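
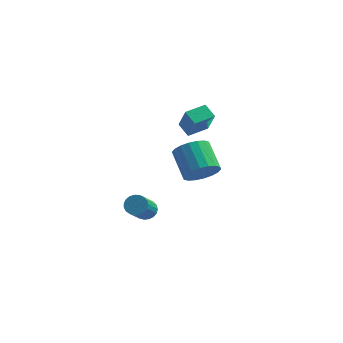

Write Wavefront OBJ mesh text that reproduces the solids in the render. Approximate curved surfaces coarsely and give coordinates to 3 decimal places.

v -0.621 0.414 0.554
v -0.216 0.06 1.325
v -1.054 1.133 2.257
v -1.459 1.486 1.486
v 0.048 0.365 1.212
v -0.79 1.437 2.144
v 0.18 0.678 0.969
v -0.658 1.751 1.901
v 0.153 0.94 0.644
v -0.686 2.013 1.576
v -0.028 1.097 0.3
v -0.866 2.17 1.232
v -0.325 1.119 0.008
v -1.164 2.192 0.94
v -0.682 1.001 -0.177
v -1.52 2.074 0.755
v -1.026 0.767 -0.217
v -1.864 1.84 0.715
v -1.29 0.463 -0.104
v -2.128 1.535 0.828
v -1.422 0.149 0.139
v -2.26 1.222 1.071
v -1.394 -0.113 0.464
v -2.233 0.96 1.396
v -1.214 -0.27 0.808
v -2.052 0.803 1.74
v -0.916 -0.292 1.1
v -1.755 0.781 2.032
v -0.56 -0.174 1.285
v -1.398 0.899 2.217
v -1.087 0.82 3.624
v -1.665 1.251 4.055
v -1.585 1.436 2.339
v -2.163 1.867 2.769
v -0.357 1.673 3.751
v -0.935 2.104 4.181
v -0.855 2.289 2.465
v -1.433 2.72 2.896
v -3.71 1.496 -3.29
v -3.415 1.134 -3.666
v -3.496 -0.179 -2.467
v -3.79 0.184 -2.09
v -3.228 1.239 -3.539
v -3.309 -0.074 -2.34
v -3.125 1.389 -3.368
v -3.205 0.076 -2.169
v -3.122 1.557 -3.184
v -3.203 0.244 -1.985
v -3.222 1.715 -3.018
v -3.302 0.402 -1.819
v -3.405 1.835 -2.899
v -3.485 0.522 -1.7
v -3.641 1.896 -2.848
v -3.722 0.583 -1.648
v -3.89 1.888 -2.873
v -3.97 0.576 -1.673
v -4.107 1.813 -2.97
v -4.187 0.5 -1.77
v -4.255 1.683 -3.122
v -4.335 0.37 -1.923
v -4.309 1.52 -3.304
v -4.389 0.208 -2.104
v -4.26 1.354 -3.483
v -4.34 0.041 -2.283
v -4.115 1.212 -3.628
v -4.196 -0.101 -2.429
v -3.901 1.119 -3.715
v -3.981 -0.194 -2.516
v -3.653 1.092 -3.729
v -3.733 -0.221 -2.53
f 2 1 5
f 2 5 3
f 3 5 6
f 3 6 4
f 5 1 7
f 5 7 6
f 6 7 8
f 6 8 4
f 7 1 9
f 7 9 8
f 8 9 10
f 8 10 4
f 9 1 11
f 9 11 10
f 10 11 12
f 10 12 4
f 11 1 13
f 11 13 12
f 12 13 14
f 12 14 4
f 13 1 15
f 13 15 14
f 14 15 16
f 14 16 4
f 15 1 17
f 15 17 16
f 16 17 18
f 16 18 4
f 17 1 19
f 17 19 18
f 18 19 20
f 18 20 4
f 19 1 21
f 19 21 20
f 20 21 22
f 20 22 4
f 21 1 23
f 21 23 22
f 22 23 24
f 22 24 4
f 23 1 25
f 23 25 24
f 24 25 26
f 24 26 4
f 25 1 27
f 25 27 26
f 26 27 28
f 26 28 4
f 27 1 29
f 27 29 28
f 28 29 30
f 28 30 4
f 29 1 2
f 29 2 30
f 30 2 3
f 30 3 4
f 32 34 31
f 35 32 31
f 31 34 33
f 33 35 31
f 32 38 34
f 36 32 35
f 36 38 32
f 34 38 33
f 37 35 33
f 33 38 37
f 37 36 35
f 38 36 37
f 40 39 43
f 40 43 41
f 41 43 44
f 41 44 42
f 43 39 45
f 43 45 44
f 44 45 46
f 44 46 42
f 45 39 47
f 45 47 46
f 46 47 48
f 46 48 42
f 47 39 49
f 47 49 48
f 48 49 50
f 48 50 42
f 49 39 51
f 49 51 50
f 50 51 52
f 50 52 42
f 51 39 53
f 51 53 52
f 52 53 54
f 52 54 42
f 53 39 55
f 53 55 54
f 54 55 56
f 54 56 42
f 55 39 57
f 55 57 56
f 56 57 58
f 56 58 42
f 57 39 59
f 57 59 58
f 58 59 60
f 58 60 42
f 59 39 61
f 59 61 60
f 60 61 62
f 60 62 42
f 61 39 63
f 61 63 62
f 62 63 64
f 62 64 42
f 63 39 65
f 63 65 64
f 64 65 66
f 64 66 42
f 65 39 67
f 65 67 66
f 66 67 68
f 66 68 42
f 67 39 69
f 67 69 68
f 68 69 70
f 68 70 42
f 69 39 40
f 69 40 70
f 70 40 41
f 70 41 42



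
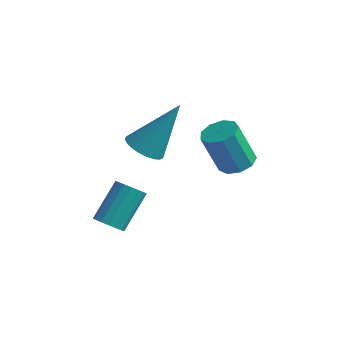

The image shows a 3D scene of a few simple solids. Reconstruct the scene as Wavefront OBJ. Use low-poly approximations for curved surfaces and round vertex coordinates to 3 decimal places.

v -2.868 -2.694 0.012
v -2.398 -2.312 -0.396
v -2.112 -1.726 1.788
v -2.641 -2.13 -0.392
v -2.923 -2.046 -0.318
v -3.196 -2.073 -0.187
v -3.412 -2.209 -0.022
v -3.533 -2.428 0.149
v -3.54 -2.693 0.297
v -3.43 -2.959 0.395
v -3.223 -3.178 0.427
v -2.955 -3.315 0.387
v -2.671 -3.343 0.282
v -2.422 -3.26 0.131
v -2.249 -3.079 -0.042
v -2.184 -2.831 -0.204
v -2.237 -2.56 -0.33
v -0.6 -0.615 -1.168
v -0.17 -1.14 -1.128
v -0.69 -1.45 0.407
v -1.12 -0.925 0.368
v 0.038 -0.752 -0.979
v -0.481 -1.062 0.556
v -0.052 -0.3 -0.918
v -0.571 -0.61 0.617
v -0.398 0.005 -0.974
v -0.918 -0.305 0.561
v -0.84 0.02 -1.12
v -1.359 -0.29 0.415
v -1.169 -0.262 -1.289
v -1.688 -0.572 0.246
v -1.232 -0.71 -1.4
v -1.752 -1.019 0.135
v -1 -1.112 -1.403
v -1.519 -1.422 0.132
v -0.58 -1.283 -1.296
v -1.1 -1.592 0.24
v -3.431 -3.997 -3.23
v -2.868 -4.078 -3.195
v -2.766 -2.885 -2.075
v -3.329 -2.803 -2.11
v -2.895 -3.891 -3.392
v -2.792 -2.698 -2.271
v -3.045 -3.728 -3.551
v -2.942 -2.535 -2.431
v -3.283 -3.627 -3.638
v -3.18 -2.434 -2.517
v -3.555 -3.61 -3.63
v -3.452 -2.417 -2.51
v -3.799 -3.682 -3.532
v -3.696 -2.489 -2.411
v -3.959 -3.826 -3.364
v -3.856 -2.633 -2.243
v -3.998 -4.009 -3.165
v -3.895 -2.816 -2.045
v -3.907 -4.189 -2.982
v -3.804 -2.996 -1.861
v -3.707 -4.325 -2.855
v -3.604 -3.132 -1.735
v -3.444 -4.386 -2.814
v -3.342 -3.193 -1.694
v -3.179 -4.358 -2.869
v -3.076 -3.164 -1.748
v -2.971 -4.247 -3.006
v -2.868 -3.053 -1.886
f 2 1 4
f 2 4 3
f 4 1 5
f 4 5 3
f 5 1 6
f 5 6 3
f 6 1 7
f 6 7 3
f 7 1 8
f 7 8 3
f 8 1 9
f 8 9 3
f 9 1 10
f 9 10 3
f 10 1 11
f 10 11 3
f 11 1 12
f 11 12 3
f 12 1 13
f 12 13 3
f 13 1 14
f 13 14 3
f 14 1 15
f 14 15 3
f 15 1 16
f 15 16 3
f 16 1 17
f 16 17 3
f 17 1 2
f 17 2 3
f 19 18 22
f 19 22 20
f 20 22 23
f 20 23 21
f 22 18 24
f 22 24 23
f 23 24 25
f 23 25 21
f 24 18 26
f 24 26 25
f 25 26 27
f 25 27 21
f 26 18 28
f 26 28 27
f 27 28 29
f 27 29 21
f 28 18 30
f 28 30 29
f 29 30 31
f 29 31 21
f 30 18 32
f 30 32 31
f 31 32 33
f 31 33 21
f 32 18 34
f 32 34 33
f 33 34 35
f 33 35 21
f 34 18 36
f 34 36 35
f 35 36 37
f 35 37 21
f 36 18 19
f 36 19 37
f 37 19 20
f 37 20 21
f 39 38 42
f 39 42 40
f 40 42 43
f 40 43 41
f 42 38 44
f 42 44 43
f 43 44 45
f 43 45 41
f 44 38 46
f 44 46 45
f 45 46 47
f 45 47 41
f 46 38 48
f 46 48 47
f 47 48 49
f 47 49 41
f 48 38 50
f 48 50 49
f 49 50 51
f 49 51 41
f 50 38 52
f 50 52 51
f 51 52 53
f 51 53 41
f 52 38 54
f 52 54 53
f 53 54 55
f 53 55 41
f 54 38 56
f 54 56 55
f 55 56 57
f 55 57 41
f 56 38 58
f 56 58 57
f 57 58 59
f 57 59 41
f 58 38 60
f 58 60 59
f 59 60 61
f 59 61 41
f 60 38 62
f 60 62 61
f 61 62 63
f 61 63 41
f 62 38 64
f 62 64 63
f 63 64 65
f 63 65 41
f 64 38 39
f 64 39 65
f 65 39 40
f 65 40 41



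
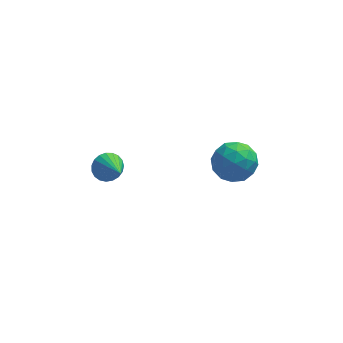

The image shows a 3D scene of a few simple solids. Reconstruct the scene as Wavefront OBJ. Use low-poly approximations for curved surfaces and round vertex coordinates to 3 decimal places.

v -0.576 -2.527 2.521
v -0.135 -2.532 2.265
v -0.184 -3.473 3.219
v -0.092 -2.398 2.424
v -0.134 -2.286 2.599
v -0.252 -2.215 2.761
v -0.426 -2.199 2.881
v -0.626 -2.239 2.938
v -0.817 -2.329 2.924
v -0.967 -2.453 2.84
v -1.049 -2.59 2.7
v -1.05 -2.716 2.53
v -0.968 -2.81 2.358
v -0.819 -2.854 2.214
v -0.628 -2.842 2.123
v -0.428 -2.775 2.101
v -0.253 -2.666 2.151
v 2.56 -1.463 1.641
v 3.062 -0.889 1.73
v 3.498 -2.251 1.43
v 4 -1.677 1.519
v 3.603 -1.937 2.122
v 3.024 -1.45 2.253
v 3.536 -1.69 0.907
v 2.957 -1.203 1.038
v 3.666 -1.03 1.276
v 3.707 -1.182 2.027
v 2.853 -1.958 1.133
v 2.894 -2.11 1.884
v 2.729 -1.107 1.704
v 3.831 -2.033 1.456
v 3.598 -2.185 1.811
v 3.893 -1.848 1.863
v 2.706 -1.437 2.011
v 3.002 -1.099 2.064
v 3.319 -1.715 2.294
v 3.558 -2.041 1.096
v 3.854 -1.703 1.149
v 2.667 -1.292 1.297
v 2.962 -0.955 1.349
v 3.241 -1.425 0.866
v 3.379 -0.852 1.49
v 3.93 -1.315 1.366
v 3.657 -1.323 1.006
v 3.317 -1.037 1.083
v 3.403 -0.942 1.931
v 3.954 -1.405 1.807
v 3.721 -1.557 2.162
v 3.38 -1.271 2.239
v 3.757 -1.024 1.664
v 2.606 -1.735 1.353
v 3.157 -2.198 1.229
v 3.18 -1.869 0.921
v 2.839 -1.583 0.998
v 2.63 -1.825 1.794
v 3.181 -2.288 1.67
v 3.243 -2.103 2.077
v 2.903 -1.817 2.154
v 2.803 -2.116 1.496
f 2 1 4
f 2 4 3
f 4 1 5
f 4 5 3
f 5 1 6
f 5 6 3
f 6 1 7
f 6 7 3
f 7 1 8
f 7 8 3
f 8 1 9
f 8 9 3
f 9 1 10
f 9 10 3
f 10 1 11
f 10 11 3
f 11 1 12
f 11 12 3
f 12 1 13
f 12 13 3
f 13 1 14
f 13 14 3
f 14 1 15
f 14 15 3
f 15 1 16
f 15 16 3
f 16 1 17
f 16 17 3
f 17 1 2
f 17 2 3
f 18 55 34
f 55 29 58
f 34 58 23
f 55 58 34
f 18 34 30
f 34 23 35
f 30 35 19
f 34 35 30
f 18 30 39
f 30 19 40
f 39 40 25
f 30 40 39
f 18 39 51
f 39 25 54
f 51 54 28
f 39 54 51
f 18 51 55
f 51 28 59
f 55 59 29
f 51 59 55
f 19 35 46
f 35 23 49
f 46 49 27
f 35 49 46
f 23 58 36
f 58 29 57
f 36 57 22
f 58 57 36
f 29 59 56
f 59 28 52
f 56 52 20
f 59 52 56
f 28 54 53
f 54 25 41
f 53 41 24
f 54 41 53
f 25 40 45
f 40 19 42
f 45 42 26
f 40 42 45
f 21 47 33
f 47 27 48
f 33 48 22
f 47 48 33
f 21 33 31
f 33 22 32
f 31 32 20
f 33 32 31
f 21 31 38
f 31 20 37
f 38 37 24
f 31 37 38
f 21 38 43
f 38 24 44
f 43 44 26
f 38 44 43
f 21 43 47
f 43 26 50
f 47 50 27
f 43 50 47
f 22 48 36
f 48 27 49
f 36 49 23
f 48 49 36
f 20 32 56
f 32 22 57
f 56 57 29
f 32 57 56
f 24 37 53
f 37 20 52
f 53 52 28
f 37 52 53
f 26 44 45
f 44 24 41
f 45 41 25
f 44 41 45
f 27 50 46
f 50 26 42
f 46 42 19
f 50 42 46



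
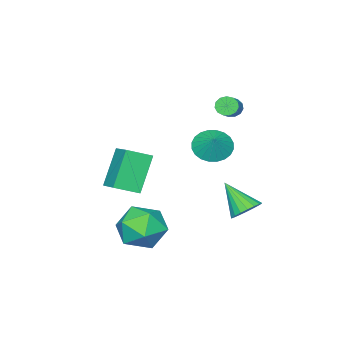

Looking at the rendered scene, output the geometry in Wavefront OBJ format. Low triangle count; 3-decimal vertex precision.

v -2.069 3.503 -2.813
v -1.373 3.283 -3.024
v -2.091 2.277 -1.607
v -1.31 3.516 -2.787
v -1.397 3.746 -2.554
v -1.617 3.927 -2.373
v -1.927 4.025 -2.279
v -2.265 4.02 -2.291
v -2.564 3.912 -2.406
v -2.765 3.723 -2.601
v -2.829 3.491 -2.839
v -2.742 3.261 -3.071
v -2.522 3.079 -3.252
v -2.212 2.981 -3.346
v -1.874 2.987 -3.335
v -1.575 3.095 -3.22
v -3.579 1.348 1.981
v -3.29 0.943 1.866
v -2.453 1.388 2.404
v -2.741 1.792 2.519
v -3.253 1.132 1.653
v -2.416 1.577 2.191
v -3.32 1.389 1.544
v -2.483 1.834 2.081
v -3.469 1.633 1.573
v -2.631 2.078 2.111
v -3.652 1.787 1.732
v -2.815 2.232 2.27
v -3.813 1.801 1.971
v -2.975 2.246 2.508
v -3.899 1.671 2.212
v -3.061 2.116 2.75
v -3.883 1.438 2.38
v -3.046 1.883 2.918
v -3.771 1.177 2.422
v -2.934 1.622 2.959
v -3.598 0.97 2.323
v -2.76 1.415 2.861
v -3.418 0.883 2.116
v -2.581 1.328 2.654
v 2.153 2.098 -3.729
v 2.766 2.264 -2.713
v 1.274 0.556 -2.947
v 1.887 0.722 -1.931
v 1.04 1.506 -2.256
v 1.583 2.459 -2.739
v 2.457 0.361 -2.921
v 3 1.314 -3.404
v 2.953 1.191 -2.213
v 2.077 1.899 -1.802
v 1.963 0.921 -3.858
v 1.087 1.629 -3.447
v -1.09 2.468 1.04
v -0.756 3.004 0.442
v -0.57 2.992 1.8
v -1.042 3.168 0.525
v -1.335 3.225 0.686
v -1.591 3.166 0.902
v -1.77 3.002 1.138
v -1.847 2.756 1.359
v -1.808 2.467 1.532
v -1.66 2.177 1.63
v -1.425 1.932 1.638
v -1.139 1.769 1.555
v -0.846 1.712 1.393
v -0.59 1.77 1.178
v -0.41 1.934 0.942
v -0.334 2.18 0.72
v -0.373 2.47 0.547
v -0.521 2.759 0.45
v 0.004 -1.934 -0.222
v 0.549 -0.831 0.283
v -0.914 -1.265 -0.694
v -0.369 -0.162 -0.189
v 1.069 -1.678 -1.931
v 1.614 -0.575 -1.426
v 0.151 -1.009 -2.403
v 0.696 0.094 -1.898
f 2 1 4
f 2 4 3
f 4 1 5
f 4 5 3
f 5 1 6
f 5 6 3
f 6 1 7
f 6 7 3
f 7 1 8
f 7 8 3
f 8 1 9
f 8 9 3
f 9 1 10
f 9 10 3
f 10 1 11
f 10 11 3
f 11 1 12
f 11 12 3
f 12 1 13
f 12 13 3
f 13 1 14
f 13 14 3
f 14 1 15
f 14 15 3
f 15 1 16
f 15 16 3
f 16 1 2
f 16 2 3
f 18 17 21
f 18 21 19
f 19 21 22
f 19 22 20
f 21 17 23
f 21 23 22
f 22 23 24
f 22 24 20
f 23 17 25
f 23 25 24
f 24 25 26
f 24 26 20
f 25 17 27
f 25 27 26
f 26 27 28
f 26 28 20
f 27 17 29
f 27 29 28
f 28 29 30
f 28 30 20
f 29 17 31
f 29 31 30
f 30 31 32
f 30 32 20
f 31 17 33
f 31 33 32
f 32 33 34
f 32 34 20
f 33 17 35
f 33 35 34
f 34 35 36
f 34 36 20
f 35 17 37
f 35 37 36
f 36 37 38
f 36 38 20
f 37 17 39
f 37 39 38
f 38 39 40
f 38 40 20
f 39 17 18
f 39 18 40
f 40 18 19
f 40 19 20
f 41 52 46
f 41 46 42
f 41 42 48
f 41 48 51
f 41 51 52
f 42 46 50
f 46 52 45
f 52 51 43
f 51 48 47
f 48 42 49
f 44 50 45
f 44 45 43
f 44 43 47
f 44 47 49
f 44 49 50
f 45 50 46
f 43 45 52
f 47 43 51
f 49 47 48
f 50 49 42
f 54 53 56
f 54 56 55
f 56 53 57
f 56 57 55
f 57 53 58
f 57 58 55
f 58 53 59
f 58 59 55
f 59 53 60
f 59 60 55
f 60 53 61
f 60 61 55
f 61 53 62
f 61 62 55
f 62 53 63
f 62 63 55
f 63 53 64
f 63 64 55
f 64 53 65
f 64 65 55
f 65 53 66
f 65 66 55
f 66 53 67
f 66 67 55
f 67 53 68
f 67 68 55
f 68 53 69
f 68 69 55
f 69 53 70
f 69 70 55
f 70 53 54
f 70 54 55
f 72 74 71
f 75 72 71
f 71 74 73
f 73 75 71
f 72 78 74
f 76 72 75
f 76 78 72
f 74 78 73
f 77 75 73
f 73 78 77
f 77 76 75
f 78 76 77



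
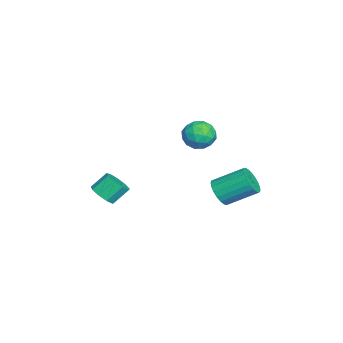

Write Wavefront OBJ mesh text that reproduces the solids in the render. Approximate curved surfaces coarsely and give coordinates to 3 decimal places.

v -3.918 2.18 -4.007
v -3.271 1.966 -3.606
v -3.335 3.447 -2.713
v -3.982 3.66 -3.113
v -3.143 2.126 -3.863
v -3.207 3.607 -2.97
v -3.149 2.296 -4.144
v -3.213 3.776 -3.251
v -3.288 2.445 -4.402
v -3.351 3.926 -3.509
v -3.536 2.549 -4.591
v -3.599 4.029 -3.698
v -3.85 2.589 -4.679
v -3.913 4.069 -3.786
v -4.176 2.558 -4.651
v -4.239 4.038 -3.758
v -4.457 2.461 -4.511
v -4.52 3.942 -3.618
v -4.645 2.316 -4.284
v -4.709 3.797 -3.391
v -4.708 2.148 -4.009
v -4.771 3.628 -3.116
v -4.634 1.985 -3.734
v -4.697 3.465 -2.841
v -4.436 1.856 -3.506
v -4.499 3.336 -2.613
v -4.149 1.782 -3.364
v -4.212 3.263 -2.471
v -3.822 1.778 -3.333
v -3.885 3.258 -2.44
v -3.511 1.843 -3.419
v -3.575 3.323 -2.526
v -4.092 1.41 0.584
v -3.656 2.016 0.153
v -3.724 0.464 -0.373
v -3.288 1.07 -0.804
v -3.003 0.798 -0.037
v -3.231 1.383 0.554
v -4.149 1.097 -0.774
v -4.377 1.682 -0.183
v -3.691 1.823 -0.687
v -2.983 1.638 -0.231
v -4.397 0.842 0.011
v -3.689 0.657 0.467
v -3.907 1.796 0.452
v -3.473 0.684 -0.672
v -3.306 0.524 -0.221
v -3.05 0.88 -0.475
v -3.657 1.424 0.688
v -3.4 1.78 0.435
v -3.017 1.064 0.323
v -3.98 0.7 -0.655
v -3.723 1.056 -0.908
v -4.33 1.6 0.255
v -4.074 1.956 0.001
v -4.363 1.416 -0.543
v -3.671 2.039 -0.295
v -3.454 1.482 -0.857
v -3.961 1.499 -0.84
v -4.094 1.842 -0.492
v -3.255 1.93 -0.027
v -3.038 1.374 -0.589
v -2.871 1.214 -0.138
v -3.005 1.558 0.209
v -3.275 1.816 -0.52
v -4.342 1.106 0.369
v -4.125 0.55 -0.193
v -4.375 0.922 -0.429
v -4.509 1.266 -0.082
v -3.926 0.998 0.637
v -3.709 0.441 0.075
v -3.286 0.638 0.272
v -3.419 0.981 0.62
v -4.105 0.664 0.3
v -2.281 -3.031 -3.546
v -1.996 -3.452 -3.035
v -2.335 -2.769 -2.284
v -2.619 -2.349 -2.794
v -1.664 -3.122 -3.186
v -2.002 -2.439 -2.435
v -1.62 -2.749 -3.505
v -1.958 -2.066 -2.754
v -1.885 -2.508 -3.843
v -2.224 -1.826 -3.092
v -2.336 -2.513 -4.042
v -2.674 -1.83 -3.291
v -2.761 -2.76 -4.009
v -3.099 -2.077 -3.257
v -2.961 -3.134 -3.759
v -3.299 -2.451 -3.007
v -2.843 -3.46 -3.409
v -3.181 -2.777 -2.658
v -2.462 -3.586 -3.123
v -2.8 -2.903 -2.372
f 2 1 5
f 2 5 3
f 3 5 6
f 3 6 4
f 5 1 7
f 5 7 6
f 6 7 8
f 6 8 4
f 7 1 9
f 7 9 8
f 8 9 10
f 8 10 4
f 9 1 11
f 9 11 10
f 10 11 12
f 10 12 4
f 11 1 13
f 11 13 12
f 12 13 14
f 12 14 4
f 13 1 15
f 13 15 14
f 14 15 16
f 14 16 4
f 15 1 17
f 15 17 16
f 16 17 18
f 16 18 4
f 17 1 19
f 17 19 18
f 18 19 20
f 18 20 4
f 19 1 21
f 19 21 20
f 20 21 22
f 20 22 4
f 21 1 23
f 21 23 22
f 22 23 24
f 22 24 4
f 23 1 25
f 23 25 24
f 24 25 26
f 24 26 4
f 25 1 27
f 25 27 26
f 26 27 28
f 26 28 4
f 27 1 29
f 27 29 28
f 28 29 30
f 28 30 4
f 29 1 31
f 29 31 30
f 30 31 32
f 30 32 4
f 31 1 2
f 31 2 32
f 32 2 3
f 32 3 4
f 33 70 49
f 70 44 73
f 49 73 38
f 70 73 49
f 33 49 45
f 49 38 50
f 45 50 34
f 49 50 45
f 33 45 54
f 45 34 55
f 54 55 40
f 45 55 54
f 33 54 66
f 54 40 69
f 66 69 43
f 54 69 66
f 33 66 70
f 66 43 74
f 70 74 44
f 66 74 70
f 34 50 61
f 50 38 64
f 61 64 42
f 50 64 61
f 38 73 51
f 73 44 72
f 51 72 37
f 73 72 51
f 44 74 71
f 74 43 67
f 71 67 35
f 74 67 71
f 43 69 68
f 69 40 56
f 68 56 39
f 69 56 68
f 40 55 60
f 55 34 57
f 60 57 41
f 55 57 60
f 36 62 48
f 62 42 63
f 48 63 37
f 62 63 48
f 36 48 46
f 48 37 47
f 46 47 35
f 48 47 46
f 36 46 53
f 46 35 52
f 53 52 39
f 46 52 53
f 36 53 58
f 53 39 59
f 58 59 41
f 53 59 58
f 36 58 62
f 58 41 65
f 62 65 42
f 58 65 62
f 37 63 51
f 63 42 64
f 51 64 38
f 63 64 51
f 35 47 71
f 47 37 72
f 71 72 44
f 47 72 71
f 39 52 68
f 52 35 67
f 68 67 43
f 52 67 68
f 41 59 60
f 59 39 56
f 60 56 40
f 59 56 60
f 42 65 61
f 65 41 57
f 61 57 34
f 65 57 61
f 76 75 79
f 76 79 77
f 77 79 80
f 77 80 78
f 79 75 81
f 79 81 80
f 80 81 82
f 80 82 78
f 81 75 83
f 81 83 82
f 82 83 84
f 82 84 78
f 83 75 85
f 83 85 84
f 84 85 86
f 84 86 78
f 85 75 87
f 85 87 86
f 86 87 88
f 86 88 78
f 87 75 89
f 87 89 88
f 88 89 90
f 88 90 78
f 89 75 91
f 89 91 90
f 90 91 92
f 90 92 78
f 91 75 93
f 91 93 92
f 92 93 94
f 92 94 78
f 93 75 76
f 93 76 94
f 94 76 77
f 94 77 78



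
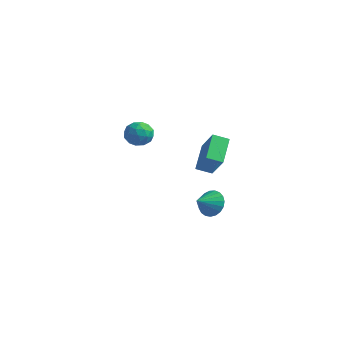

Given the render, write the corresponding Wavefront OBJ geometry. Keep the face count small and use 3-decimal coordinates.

v 4.311 -5.169 3.508
v 3.438 -3.834 4.647
v 3.091 -4.82 2.162
v 2.218 -3.485 3.301
v 4.922 -4.455 3.139
v 4.049 -3.12 4.278
v 3.702 -4.106 1.793
v 2.829 -2.771 2.932
v -4.163 -2.289 1.661
v -3.21 -2.444 1.73
v -4.41 -3.276 2.85
v -3.457 -3.431 2.919
v -3.827 -2.571 3.163
v -3.674 -1.961 2.428
v -3.946 -3.759 2.152
v -3.793 -3.149 1.417
v -3.076 -3.352 2.034
v -3.003 -2.618 2.659
v -4.617 -3.102 1.921
v -4.544 -2.368 2.546
v -3.665 -2.28 1.591
v -3.955 -3.44 2.989
v -4.172 -2.935 3.132
v -3.613 -3.026 3.173
v -3.937 -1.996 2.001
v -3.378 -2.087 2.042
v -3.74 -2.161 2.885
v -4.242 -3.633 2.538
v -3.683 -3.724 2.579
v -4.007 -2.694 1.407
v -3.448 -2.785 1.448
v -3.88 -3.559 1.695
v -3.026 -2.905 1.81
v -3.172 -3.485 2.509
v -3.459 -3.678 2.058
v -3.369 -3.319 1.626
v -2.983 -2.473 2.178
v -3.128 -3.053 2.877
v -3.345 -2.548 3.02
v -3.256 -2.189 2.588
v -2.904 -3.007 2.356
v -4.492 -2.667 1.703
v -4.637 -3.247 2.402
v -4.364 -3.531 1.992
v -4.275 -3.172 1.56
v -4.448 -2.235 2.071
v -4.594 -2.815 2.77
v -4.251 -2.401 2.954
v -4.161 -2.042 2.522
v -4.716 -2.713 2.224
v 1.763 -2.269 -1.814
v 2.461 -2.577 -2.428
v 1.757 -3.451 -1.226
v 2.68 -2.425 -2.12
v 2.741 -2.246 -1.759
v 2.633 -2.071 -1.408
v 2.374 -1.93 -1.126
v 2.009 -1.848 -0.964
v 1.602 -1.838 -0.948
v 1.223 -1.903 -1.082
v 0.937 -2.031 -1.343
v 0.794 -2.2 -1.685
v 0.818 -2.381 -2.049
v 1.006 -2.543 -2.372
v 1.324 -2.657 -2.599
v 1.719 -2.704 -2.69
v 2.121 -2.676 -2.63
f 2 4 1
f 5 2 1
f 1 4 3
f 3 5 1
f 2 8 4
f 6 2 5
f 6 8 2
f 4 8 3
f 7 5 3
f 3 8 7
f 7 6 5
f 8 6 7
f 9 46 25
f 46 20 49
f 25 49 14
f 46 49 25
f 9 25 21
f 25 14 26
f 21 26 10
f 25 26 21
f 9 21 30
f 21 10 31
f 30 31 16
f 21 31 30
f 9 30 42
f 30 16 45
f 42 45 19
f 30 45 42
f 9 42 46
f 42 19 50
f 46 50 20
f 42 50 46
f 10 26 37
f 26 14 40
f 37 40 18
f 26 40 37
f 14 49 27
f 49 20 48
f 27 48 13
f 49 48 27
f 20 50 47
f 50 19 43
f 47 43 11
f 50 43 47
f 19 45 44
f 45 16 32
f 44 32 15
f 45 32 44
f 16 31 36
f 31 10 33
f 36 33 17
f 31 33 36
f 12 38 24
f 38 18 39
f 24 39 13
f 38 39 24
f 12 24 22
f 24 13 23
f 22 23 11
f 24 23 22
f 12 22 29
f 22 11 28
f 29 28 15
f 22 28 29
f 12 29 34
f 29 15 35
f 34 35 17
f 29 35 34
f 12 34 38
f 34 17 41
f 38 41 18
f 34 41 38
f 13 39 27
f 39 18 40
f 27 40 14
f 39 40 27
f 11 23 47
f 23 13 48
f 47 48 20
f 23 48 47
f 15 28 44
f 28 11 43
f 44 43 19
f 28 43 44
f 17 35 36
f 35 15 32
f 36 32 16
f 35 32 36
f 18 41 37
f 41 17 33
f 37 33 10
f 41 33 37
f 52 51 54
f 52 54 53
f 54 51 55
f 54 55 53
f 55 51 56
f 55 56 53
f 56 51 57
f 56 57 53
f 57 51 58
f 57 58 53
f 58 51 59
f 58 59 53
f 59 51 60
f 59 60 53
f 60 51 61
f 60 61 53
f 61 51 62
f 61 62 53
f 62 51 63
f 62 63 53
f 63 51 64
f 63 64 53
f 64 51 65
f 64 65 53
f 65 51 66
f 65 66 53
f 66 51 67
f 66 67 53
f 67 51 52
f 67 52 53



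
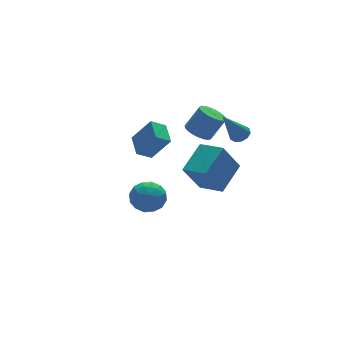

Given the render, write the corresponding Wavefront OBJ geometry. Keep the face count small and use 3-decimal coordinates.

v 2.371 1.579 0.421
v 2.991 1.23 -0.006
v 3.81 1.073 1.313
v 3.189 1.421 1.739
v 3.075 1.564 -0.018
v 3.894 1.407 1.301
v 3.037 1.901 0.046
v 3.856 1.744 1.364
v 2.884 2.183 0.174
v 3.702 2.025 1.493
v 2.642 2.359 0.345
v 3.46 2.202 1.664
v 2.353 2.401 0.53
v 3.171 2.244 1.848
v 2.067 2.301 0.695
v 2.886 2.144 2.014
v 1.834 2.075 0.813
v 2.652 1.918 2.132
v 1.694 1.764 0.863
v 2.512 1.607 2.182
v 1.67 1.421 0.837
v 2.489 1.264 2.155
v 1.768 1.105 0.738
v 2.586 0.948 2.057
v 1.97 0.871 0.585
v 2.788 0.713 1.904
v 2.241 0.759 0.403
v 3.06 0.602 1.722
v 2.535 0.789 0.225
v 3.353 0.632 1.543
v 2.8 0.956 0.08
v 3.619 0.798 1.399
v -0.103 2.256 -1.193
v -0.952 2.392 -0.644
v 0.326 3.555 -0.854
v -0.523 3.692 -0.305
v 0.723 1.608 0.245
v -0.126 1.745 0.794
v 1.152 2.908 0.584
v 0.303 3.044 1.133
v 2.616 -0.638 -3.101
v 1.561 -0.591 -1.286
v 2.037 0.794 -3.475
v 0.981 0.841 -1.66
v 4.239 0.259 -2.18
v 3.183 0.306 -0.365
v 3.659 1.691 -2.554
v 2.604 1.738 -0.739
v -3.749 -2.822 0.374
v -2.95 -3.394 0.198
v -4.25 -3.866 1.502
v -3.451 -4.438 1.326
v -3.339 -3.545 1.76
v -3.03 -2.9 1.062
v -4.17 -4.36 0.638
v -3.861 -3.715 -0.06
v -3.21 -4.345 0.361
v -2.697 -3.842 1.054
v -4.503 -3.418 0.646
v -3.99 -2.915 1.339
v -3.306 -3.016 0.187
v -3.894 -4.244 1.513
v -3.829 -3.719 1.768
v -3.359 -4.055 1.664
v -3.353 -2.726 0.695
v -2.883 -3.063 0.592
v -3.112 -3.151 1.51
v -4.317 -4.197 1.108
v -3.847 -4.534 1.005
v -3.841 -3.205 0.036
v -3.371 -3.541 -0.068
v -4.088 -4.109 0.19
v -2.989 -3.912 0.179
v -3.283 -4.526 0.842
v -3.706 -4.479 0.438
v -3.524 -4.1 0.028
v -2.687 -3.616 0.587
v -2.981 -4.23 1.25
v -2.916 -3.705 1.505
v -2.734 -3.326 1.095
v -2.84 -4.175 0.683
v -4.219 -3.03 0.45
v -4.513 -3.644 1.113
v -4.466 -3.934 0.605
v -4.284 -3.555 0.195
v -3.917 -2.734 0.858
v -4.211 -3.348 1.521
v -3.676 -3.16 1.672
v -3.494 -2.781 1.262
v -4.36 -3.085 1.017
v 3.618 -0.641 1.192
v 4.078 -0.358 1.496
v 2.462 -0.759 3.048
v 3.839 -0.088 1.365
v 3.516 -0.03 1.167
v 3.232 -0.206 0.979
v 3.095 -0.548 0.872
v 3.159 -0.925 0.888
v 3.397 -1.194 1.019
v 3.72 -1.252 1.217
v 4.004 -1.077 1.405
v 4.141 -0.735 1.512
f 2 1 5
f 2 5 3
f 3 5 6
f 3 6 4
f 5 1 7
f 5 7 6
f 6 7 8
f 6 8 4
f 7 1 9
f 7 9 8
f 8 9 10
f 8 10 4
f 9 1 11
f 9 11 10
f 10 11 12
f 10 12 4
f 11 1 13
f 11 13 12
f 12 13 14
f 12 14 4
f 13 1 15
f 13 15 14
f 14 15 16
f 14 16 4
f 15 1 17
f 15 17 16
f 16 17 18
f 16 18 4
f 17 1 19
f 17 19 18
f 18 19 20
f 18 20 4
f 19 1 21
f 19 21 20
f 20 21 22
f 20 22 4
f 21 1 23
f 21 23 22
f 22 23 24
f 22 24 4
f 23 1 25
f 23 25 24
f 24 25 26
f 24 26 4
f 25 1 27
f 25 27 26
f 26 27 28
f 26 28 4
f 27 1 29
f 27 29 28
f 28 29 30
f 28 30 4
f 29 1 31
f 29 31 30
f 30 31 32
f 30 32 4
f 31 1 2
f 31 2 32
f 32 2 3
f 32 3 4
f 34 36 33
f 37 34 33
f 33 36 35
f 35 37 33
f 34 40 36
f 38 34 37
f 38 40 34
f 36 40 35
f 39 37 35
f 35 40 39
f 39 38 37
f 40 38 39
f 42 44 41
f 45 42 41
f 41 44 43
f 43 45 41
f 42 48 44
f 46 42 45
f 46 48 42
f 44 48 43
f 47 45 43
f 43 48 47
f 47 46 45
f 48 46 47
f 49 86 65
f 86 60 89
f 65 89 54
f 86 89 65
f 49 65 61
f 65 54 66
f 61 66 50
f 65 66 61
f 49 61 70
f 61 50 71
f 70 71 56
f 61 71 70
f 49 70 82
f 70 56 85
f 82 85 59
f 70 85 82
f 49 82 86
f 82 59 90
f 86 90 60
f 82 90 86
f 50 66 77
f 66 54 80
f 77 80 58
f 66 80 77
f 54 89 67
f 89 60 88
f 67 88 53
f 89 88 67
f 60 90 87
f 90 59 83
f 87 83 51
f 90 83 87
f 59 85 84
f 85 56 72
f 84 72 55
f 85 72 84
f 56 71 76
f 71 50 73
f 76 73 57
f 71 73 76
f 52 78 64
f 78 58 79
f 64 79 53
f 78 79 64
f 52 64 62
f 64 53 63
f 62 63 51
f 64 63 62
f 52 62 69
f 62 51 68
f 69 68 55
f 62 68 69
f 52 69 74
f 69 55 75
f 74 75 57
f 69 75 74
f 52 74 78
f 74 57 81
f 78 81 58
f 74 81 78
f 53 79 67
f 79 58 80
f 67 80 54
f 79 80 67
f 51 63 87
f 63 53 88
f 87 88 60
f 63 88 87
f 55 68 84
f 68 51 83
f 84 83 59
f 68 83 84
f 57 75 76
f 75 55 72
f 76 72 56
f 75 72 76
f 58 81 77
f 81 57 73
f 77 73 50
f 81 73 77
f 92 91 94
f 92 94 93
f 94 91 95
f 94 95 93
f 95 91 96
f 95 96 93
f 96 91 97
f 96 97 93
f 97 91 98
f 97 98 93
f 98 91 99
f 98 99 93
f 99 91 100
f 99 100 93
f 100 91 101
f 100 101 93
f 101 91 102
f 101 102 93
f 102 91 92
f 102 92 93



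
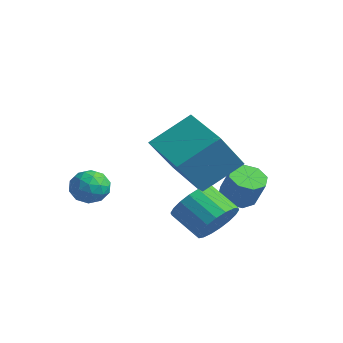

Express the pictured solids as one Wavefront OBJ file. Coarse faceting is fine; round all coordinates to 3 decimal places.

v -3.069 -0.114 -3.436
v -2.606 0.238 -2.903
v -2.534 -1.238 -3.157
v -2.071 -0.886 -2.624
v -2.847 -0.946 -2.495
v -3.178 -0.252 -2.667
v -1.962 -0.748 -3.393
v -2.293 -0.054 -3.565
v -1.923 -0.154 -2.876
v -2.469 -0.276 -2.321
v -2.671 -0.724 -3.739
v -3.217 -0.846 -3.184
v -2.885 0.161 -3.194
v -2.255 -1.161 -2.866
v -2.711 -1.196 -2.79
v -2.44 -0.989 -2.477
v -3.22 -0.127 -3.055
v -2.948 0.08 -2.742
v -3.09 -0.616 -2.502
v -2.192 -1.08 -3.318
v -1.92 -0.873 -3.005
v -2.7 -0.011 -3.583
v -2.429 0.196 -3.27
v -2.05 -0.384 -3.558
v -2.211 0.137 -2.865
v -1.896 -0.523 -2.701
v -1.832 -0.443 -3.153
v -2.027 -0.034 -3.254
v -2.532 0.065 -2.539
v -2.218 -0.595 -2.375
v -2.673 -0.631 -2.299
v -2.868 -0.222 -2.4
v -2.13 -0.165 -2.523
v -2.922 -0.405 -3.685
v -2.608 -1.065 -3.521
v -2.272 -0.778 -3.66
v -2.467 -0.369 -3.761
v -3.244 -0.477 -3.359
v -2.929 -1.137 -3.195
v -3.113 -0.966 -2.806
v -3.308 -0.557 -2.907
v -3.01 -0.835 -3.537
v -0.548 1.628 -1.951
v -0.387 0.434 -0.355
v -0.114 3.138 -0.865
v 0.048 1.944 0.731
v 1.392 1.356 -2.351
v 1.554 0.162 -0.755
v 1.827 2.866 -1.265
v 1.988 1.672 0.331
v 0.308 3.847 -3.666
v 0.909 3.581 -3.984
v 1.512 3.566 -2.833
v 0.912 3.833 -2.514
v 0.902 4.139 -3.973
v 1.506 4.124 -2.822
v 0.548 4.527 -3.783
v 1.152 4.512 -2.631
v 0.053 4.516 -3.523
v 0.657 4.502 -2.372
v -0.292 4.114 -3.347
v 0.311 4.099 -2.196
v -0.286 3.556 -3.358
v 0.318 3.541 -2.207
v 0.068 3.168 -3.549
v 0.672 3.153 -2.397
v 0.563 3.178 -3.808
v 1.167 3.164 -2.657
v 1.981 1.615 -3.682
v 2.497 1.093 -3.079
v 1.355 0.823 -2.335
v 0.839 1.345 -2.938
v 2.516 1.48 -2.908
v 1.374 1.209 -2.165
v 2.43 1.894 -2.892
v 1.287 1.623 -2.148
v 2.254 2.252 -3.031
v 1.111 1.981 -2.288
v 2.024 2.484 -3.3
v 0.881 2.213 -2.556
v 1.786 2.544 -3.644
v 0.643 2.274 -2.9
v 1.587 2.42 -3.995
v 0.444 2.15 -3.252
v 1.465 2.137 -4.285
v 0.323 1.867 -3.541
v 1.446 1.751 -4.455
v 0.304 1.48 -3.712
v 1.533 1.337 -4.472
v 0.39 1.066 -3.728
v 1.709 0.979 -4.332
v 0.566 0.708 -3.589
v 1.939 0.747 -4.064
v 0.796 0.476 -3.32
v 2.177 0.686 -3.72
v 1.034 0.416 -2.976
v 2.376 0.81 -3.368
v 1.233 0.54 -2.625
f 1 38 17
f 38 12 41
f 17 41 6
f 38 41 17
f 1 17 13
f 17 6 18
f 13 18 2
f 17 18 13
f 1 13 22
f 13 2 23
f 22 23 8
f 13 23 22
f 1 22 34
f 22 8 37
f 34 37 11
f 22 37 34
f 1 34 38
f 34 11 42
f 38 42 12
f 34 42 38
f 2 18 29
f 18 6 32
f 29 32 10
f 18 32 29
f 6 41 19
f 41 12 40
f 19 40 5
f 41 40 19
f 12 42 39
f 42 11 35
f 39 35 3
f 42 35 39
f 11 37 36
f 37 8 24
f 36 24 7
f 37 24 36
f 8 23 28
f 23 2 25
f 28 25 9
f 23 25 28
f 4 30 16
f 30 10 31
f 16 31 5
f 30 31 16
f 4 16 14
f 16 5 15
f 14 15 3
f 16 15 14
f 4 14 21
f 14 3 20
f 21 20 7
f 14 20 21
f 4 21 26
f 21 7 27
f 26 27 9
f 21 27 26
f 4 26 30
f 26 9 33
f 30 33 10
f 26 33 30
f 5 31 19
f 31 10 32
f 19 32 6
f 31 32 19
f 3 15 39
f 15 5 40
f 39 40 12
f 15 40 39
f 7 20 36
f 20 3 35
f 36 35 11
f 20 35 36
f 9 27 28
f 27 7 24
f 28 24 8
f 27 24 28
f 10 33 29
f 33 9 25
f 29 25 2
f 33 25 29
f 44 46 43
f 47 44 43
f 43 46 45
f 45 47 43
f 44 50 46
f 48 44 47
f 48 50 44
f 46 50 45
f 49 47 45
f 45 50 49
f 49 48 47
f 50 48 49
f 52 51 55
f 52 55 53
f 53 55 56
f 53 56 54
f 55 51 57
f 55 57 56
f 56 57 58
f 56 58 54
f 57 51 59
f 57 59 58
f 58 59 60
f 58 60 54
f 59 51 61
f 59 61 60
f 60 61 62
f 60 62 54
f 61 51 63
f 61 63 62
f 62 63 64
f 62 64 54
f 63 51 65
f 63 65 64
f 64 65 66
f 64 66 54
f 65 51 67
f 65 67 66
f 66 67 68
f 66 68 54
f 67 51 52
f 67 52 68
f 68 52 53
f 68 53 54
f 70 69 73
f 70 73 71
f 71 73 74
f 71 74 72
f 73 69 75
f 73 75 74
f 74 75 76
f 74 76 72
f 75 69 77
f 75 77 76
f 76 77 78
f 76 78 72
f 77 69 79
f 77 79 78
f 78 79 80
f 78 80 72
f 79 69 81
f 79 81 80
f 80 81 82
f 80 82 72
f 81 69 83
f 81 83 82
f 82 83 84
f 82 84 72
f 83 69 85
f 83 85 84
f 84 85 86
f 84 86 72
f 85 69 87
f 85 87 86
f 86 87 88
f 86 88 72
f 87 69 89
f 87 89 88
f 88 89 90
f 88 90 72
f 89 69 91
f 89 91 90
f 90 91 92
f 90 92 72
f 91 69 93
f 91 93 92
f 92 93 94
f 92 94 72
f 93 69 95
f 93 95 94
f 94 95 96
f 94 96 72
f 95 69 97
f 95 97 96
f 96 97 98
f 96 98 72
f 97 69 70
f 97 70 98
f 98 70 71
f 98 71 72



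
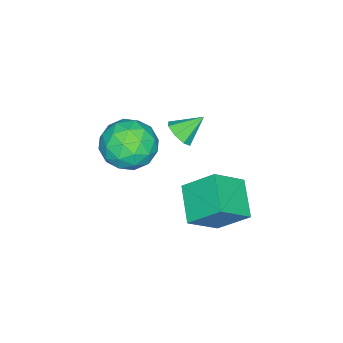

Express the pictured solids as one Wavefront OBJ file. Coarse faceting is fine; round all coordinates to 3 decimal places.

v -0.079 0.176 1.677
v 0.148 -0.125 2.156
v -0.721 0.784 2.363
v 0.397 0.256 2.051
v 0.366 0.59 1.726
v 0.075 0.682 1.373
v -0.306 0.477 1.197
v -0.554 0.096 1.303
v -0.524 -0.238 1.627
v -0.233 -0.33 1.981
v -0.943 1.002 -2.08
v 0.089 0.364 -1.115
v -1.205 2.149 -1.041
v -0.173 1.512 -0.076
v 0.213 1.868 -2.744
v 1.245 1.231 -1.779
v -0.049 3.016 -1.705
v 0.983 2.378 -0.74
v -0.94 -1.447 0.373
v -0.17 -1.24 1.167
v 0.33 -2.26 -0.647
v 1.1 -2.053 0.147
v 0.279 -2.798 0.34
v -0.505 -2.295 0.97
v 0.665 -1.205 -0.45
v -0.119 -0.702 0.18
v 0.822 -1.09 0.658
v 0.584 -2.075 1.146
v -0.424 -1.425 -0.626
v -0.662 -2.41 -0.138
v -0.666 -1.272 0.859
v 0.826 -2.228 -0.339
v 0.344 -2.666 -0.226
v 0.797 -2.544 0.241
v -0.864 -1.892 0.744
v -0.411 -1.77 1.21
v -0.147 -2.687 0.725
v 0.571 -1.73 -0.69
v 1.024 -1.608 -0.224
v -0.637 -0.956 0.279
v -0.184 -0.834 0.746
v 0.307 -0.813 -0.205
v 0.369 -1.062 1.027
v 1.116 -1.54 0.427
v 0.86 -1.041 0.076
v 0.399 -0.746 0.446
v 0.229 -1.641 1.314
v 0.976 -2.119 0.715
v 0.493 -2.557 0.828
v 0.032 -2.261 1.199
v 0.812 -1.553 1.015
v -0.816 -1.381 -0.195
v -0.069 -1.859 -0.794
v 0.128 -1.239 -0.679
v -0.333 -0.943 -0.308
v -0.956 -1.96 0.093
v -0.209 -2.438 -0.507
v -0.239 -2.754 0.074
v -0.7 -2.459 0.444
v -0.652 -1.947 -0.495
f 2 1 4
f 2 4 3
f 4 1 5
f 4 5 3
f 5 1 6
f 5 6 3
f 6 1 7
f 6 7 3
f 7 1 8
f 7 8 3
f 8 1 9
f 8 9 3
f 9 1 10
f 9 10 3
f 10 1 2
f 10 2 3
f 12 14 11
f 15 12 11
f 11 14 13
f 13 15 11
f 12 18 14
f 16 12 15
f 16 18 12
f 14 18 13
f 17 15 13
f 13 18 17
f 17 16 15
f 18 16 17
f 19 56 35
f 56 30 59
f 35 59 24
f 56 59 35
f 19 35 31
f 35 24 36
f 31 36 20
f 35 36 31
f 19 31 40
f 31 20 41
f 40 41 26
f 31 41 40
f 19 40 52
f 40 26 55
f 52 55 29
f 40 55 52
f 19 52 56
f 52 29 60
f 56 60 30
f 52 60 56
f 20 36 47
f 36 24 50
f 47 50 28
f 36 50 47
f 24 59 37
f 59 30 58
f 37 58 23
f 59 58 37
f 30 60 57
f 60 29 53
f 57 53 21
f 60 53 57
f 29 55 54
f 55 26 42
f 54 42 25
f 55 42 54
f 26 41 46
f 41 20 43
f 46 43 27
f 41 43 46
f 22 48 34
f 48 28 49
f 34 49 23
f 48 49 34
f 22 34 32
f 34 23 33
f 32 33 21
f 34 33 32
f 22 32 39
f 32 21 38
f 39 38 25
f 32 38 39
f 22 39 44
f 39 25 45
f 44 45 27
f 39 45 44
f 22 44 48
f 44 27 51
f 48 51 28
f 44 51 48
f 23 49 37
f 49 28 50
f 37 50 24
f 49 50 37
f 21 33 57
f 33 23 58
f 57 58 30
f 33 58 57
f 25 38 54
f 38 21 53
f 54 53 29
f 38 53 54
f 27 45 46
f 45 25 42
f 46 42 26
f 45 42 46
f 28 51 47
f 51 27 43
f 47 43 20
f 51 43 47



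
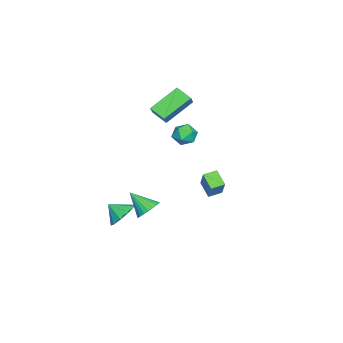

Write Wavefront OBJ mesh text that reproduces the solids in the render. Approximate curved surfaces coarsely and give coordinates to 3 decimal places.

v 2.807 2.495 0.316
v 3.785 2.926 1.625
v 2.308 3.139 0.477
v 3.287 3.57 1.786
v 3.413 3.13 -0.346
v 4.392 3.561 0.963
v 2.915 3.774 -0.185
v 3.893 4.205 1.124
v 1.554 -2.53 -4.054
v 2.078 -1.98 -3.374
v 1.526 -3.43 -3.306
v 1.394 -1.883 -3.282
v 0.784 -2.089 -3.552
v 0.534 -2.501 -4.056
v 0.762 -2.927 -4.56
v 1.36 -3.168 -4.827
v 2.049 -3.11 -4.732
v 2.506 -2.781 -4.32
v 2.518 -2.335 -3.784
v 0.958 1.55 2.45
v 1.438 0.979 2.792
v -0.118 0.861 2.808
v 0.362 0.29 3.15
v 0.309 1.036 3.487
v 0.974 1.462 3.265
v 0.346 0.378 2.335
v 1.011 0.804 2.113
v 1.06 0.255 2.721
v 1.036 0.662 3.432
v 0.284 1.178 2.168
v 0.26 1.585 2.879
v 2.797 -0.553 -2.502
v 3.464 -0.954 -2.79
v 2.543 -1.767 -1.398
v 3.596 -0.771 -2.557
v 3.606 -0.554 -2.317
v 3.493 -0.337 -2.105
v 3.274 -0.153 -1.953
v 2.982 -0.03 -1.884
v 2.662 0.013 -1.91
v 2.363 -0.03 -2.026
v 2.129 -0.152 -2.214
v 1.998 -0.336 -2.446
v 1.988 -0.552 -2.687
v 2.101 -0.769 -2.899
v 2.32 -0.953 -3.051
v 2.611 -1.076 -3.119
v 2.931 -1.119 -3.094
v 3.231 -1.077 -2.978
v -1.88 -1.805 2.859
v -3.245 -0.6 4.076
v -1.489 -0.835 2.336
v -2.854 0.371 3.552
v -1.166 -1.711 3.568
v -2.531 -0.505 4.784
v -0.775 -0.74 3.044
v -2.14 0.465 4.261
f 2 4 1
f 5 2 1
f 1 4 3
f 3 5 1
f 2 8 4
f 6 2 5
f 6 8 2
f 4 8 3
f 7 5 3
f 3 8 7
f 7 6 5
f 8 6 7
f 10 9 12
f 10 12 11
f 12 9 13
f 12 13 11
f 13 9 14
f 13 14 11
f 14 9 15
f 14 15 11
f 15 9 16
f 15 16 11
f 16 9 17
f 16 17 11
f 17 9 18
f 17 18 11
f 18 9 19
f 18 19 11
f 19 9 10
f 19 10 11
f 20 31 25
f 20 25 21
f 20 21 27
f 20 27 30
f 20 30 31
f 21 25 29
f 25 31 24
f 31 30 22
f 30 27 26
f 27 21 28
f 23 29 24
f 23 24 22
f 23 22 26
f 23 26 28
f 23 28 29
f 24 29 25
f 22 24 31
f 26 22 30
f 28 26 27
f 29 28 21
f 33 32 35
f 33 35 34
f 35 32 36
f 35 36 34
f 36 32 37
f 36 37 34
f 37 32 38
f 37 38 34
f 38 32 39
f 38 39 34
f 39 32 40
f 39 40 34
f 40 32 41
f 40 41 34
f 41 32 42
f 41 42 34
f 42 32 43
f 42 43 34
f 43 32 44
f 43 44 34
f 44 32 45
f 44 45 34
f 45 32 46
f 45 46 34
f 46 32 47
f 46 47 34
f 47 32 48
f 47 48 34
f 48 32 49
f 48 49 34
f 49 32 33
f 49 33 34
f 51 53 50
f 54 51 50
f 50 53 52
f 52 54 50
f 51 57 53
f 55 51 54
f 55 57 51
f 53 57 52
f 56 54 52
f 52 57 56
f 56 55 54
f 57 55 56



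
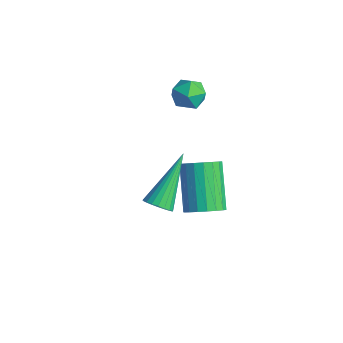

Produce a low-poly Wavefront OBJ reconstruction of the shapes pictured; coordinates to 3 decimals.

v -0.191 2.031 -1.83
v 0.39 2.094 -1.329
v -0.868 2.872 0.032
v -1.449 2.809 -0.47
v 0.398 2.395 -1.493
v -0.86 3.172 -0.132
v 0.29 2.624 -1.724
v -0.969 3.401 -0.364
v 0.086 2.735 -1.976
v -1.172 3.512 -0.616
v -0.173 2.707 -2.2
v -1.431 3.484 -0.839
v -0.435 2.545 -2.35
v -1.693 3.322 -0.989
v -0.649 2.281 -2.397
v -1.907 3.059 -1.036
v -0.772 1.968 -2.332
v -2.03 2.746 -0.971
v -0.78 1.668 -2.168
v -2.038 2.445 -0.807
v -0.671 1.439 -1.936
v -1.93 2.216 -0.576
v -0.468 1.328 -1.684
v -1.726 2.105 -0.324
v -0.209 1.356 -1.461
v -1.467 2.133 -0.1
v 0.053 1.518 -1.311
v -1.205 2.295 0.05
v 0.267 1.781 -1.264
v -0.991 2.559 0.097
v 1.329 -1.156 2.033
v 1.855 -1.073 2.17
v 0.711 0.376 3.487
v 1.826 -0.923 1.999
v 1.711 -0.813 1.835
v 1.53 -0.763 1.705
v 1.314 -0.78 1.631
v 1.101 -0.862 1.627
v 0.927 -0.996 1.694
v 0.823 -1.156 1.818
v 0.806 -1.317 1.98
v 0.88 -1.449 2.152
v 1.031 -1.531 2.302
v 1.234 -1.548 2.406
v 1.453 -1.497 2.446
v 1.651 -1.387 2.414
v 1.793 -1.237 2.316
v -3.756 4.033 1.244
v -3.426 4.328 1.844
v -3.174 2.992 1.436
v -2.844 3.287 2.036
v -3.577 3.147 2.045
v -3.937 3.79 1.926
v -2.663 3.53 1.354
v -3.023 4.173 1.235
v -2.75 4.018 1.912
v -3.315 3.781 2.34
v -3.285 3.539 0.94
v -3.85 3.302 1.368
f 2 1 5
f 2 5 3
f 3 5 6
f 3 6 4
f 5 1 7
f 5 7 6
f 6 7 8
f 6 8 4
f 7 1 9
f 7 9 8
f 8 9 10
f 8 10 4
f 9 1 11
f 9 11 10
f 10 11 12
f 10 12 4
f 11 1 13
f 11 13 12
f 12 13 14
f 12 14 4
f 13 1 15
f 13 15 14
f 14 15 16
f 14 16 4
f 15 1 17
f 15 17 16
f 16 17 18
f 16 18 4
f 17 1 19
f 17 19 18
f 18 19 20
f 18 20 4
f 19 1 21
f 19 21 20
f 20 21 22
f 20 22 4
f 21 1 23
f 21 23 22
f 22 23 24
f 22 24 4
f 23 1 25
f 23 25 24
f 24 25 26
f 24 26 4
f 25 1 27
f 25 27 26
f 26 27 28
f 26 28 4
f 27 1 29
f 27 29 28
f 28 29 30
f 28 30 4
f 29 1 2
f 29 2 30
f 30 2 3
f 30 3 4
f 32 31 34
f 32 34 33
f 34 31 35
f 34 35 33
f 35 31 36
f 35 36 33
f 36 31 37
f 36 37 33
f 37 31 38
f 37 38 33
f 38 31 39
f 38 39 33
f 39 31 40
f 39 40 33
f 40 31 41
f 40 41 33
f 41 31 42
f 41 42 33
f 42 31 43
f 42 43 33
f 43 31 44
f 43 44 33
f 44 31 45
f 44 45 33
f 45 31 46
f 45 46 33
f 46 31 47
f 46 47 33
f 47 31 32
f 47 32 33
f 48 59 53
f 48 53 49
f 48 49 55
f 48 55 58
f 48 58 59
f 49 53 57
f 53 59 52
f 59 58 50
f 58 55 54
f 55 49 56
f 51 57 52
f 51 52 50
f 51 50 54
f 51 54 56
f 51 56 57
f 52 57 53
f 50 52 59
f 54 50 58
f 56 54 55
f 57 56 49



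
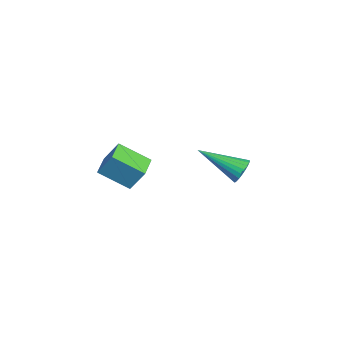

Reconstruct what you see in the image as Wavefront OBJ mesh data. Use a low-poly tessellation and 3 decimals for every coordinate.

v -0.888 -1.955 -0.11
v -0.635 -1.444 0.877
v -0.349 -0.86 -0.816
v -0.095 -0.349 0.171
v -0.045 -2.371 -0.111
v 0.209 -1.86 0.876
v 0.495 -1.276 -0.817
v 0.748 -0.765 0.17
v -1.596 3.499 -2.516
v -1.088 3.373 -2.243
v -2.444 1.961 -1.644
v -1.187 3.514 -2.091
v -1.348 3.653 -2.003
v -1.547 3.768 -1.993
v -1.754 3.842 -2.063
v -1.936 3.864 -2.201
v -2.067 3.831 -2.388
v -2.125 3.746 -2.594
v -2.104 3.625 -2.788
v -2.005 3.483 -2.941
v -1.843 3.345 -3.028
v -1.645 3.229 -3.038
v -1.438 3.155 -2.968
v -1.256 3.133 -2.83
v -1.125 3.167 -2.643
v -1.066 3.251 -2.437
f 2 4 1
f 5 2 1
f 1 4 3
f 3 5 1
f 2 8 4
f 6 2 5
f 6 8 2
f 4 8 3
f 7 5 3
f 3 8 7
f 7 6 5
f 8 6 7
f 10 9 12
f 10 12 11
f 12 9 13
f 12 13 11
f 13 9 14
f 13 14 11
f 14 9 15
f 14 15 11
f 15 9 16
f 15 16 11
f 16 9 17
f 16 17 11
f 17 9 18
f 17 18 11
f 18 9 19
f 18 19 11
f 19 9 20
f 19 20 11
f 20 9 21
f 20 21 11
f 21 9 22
f 21 22 11
f 22 9 23
f 22 23 11
f 23 9 24
f 23 24 11
f 24 9 25
f 24 25 11
f 25 9 26
f 25 26 11
f 26 9 10
f 26 10 11



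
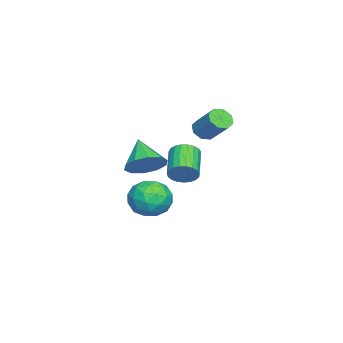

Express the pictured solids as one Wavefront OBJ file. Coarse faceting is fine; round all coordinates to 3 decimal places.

v -3.124 0.164 1.968
v -2.519 -0.244 1.944
v -1.751 0.829 3.109
v -2.356 1.236 3.132
v -2.515 0.166 1.564
v -1.747 1.238 2.729
v -2.868 0.574 1.421
v -2.1 1.647 2.586
v -3.371 0.742 1.597
v -2.603 1.815 2.762
v -3.729 0.571 1.991
v -2.961 1.644 3.156
v -3.733 0.162 2.371
v -2.965 1.234 3.536
v -3.38 -0.247 2.514
v -2.612 0.826 3.679
v -2.877 -0.415 2.338
v -2.109 0.658 3.503
v 1.617 0.325 0.706
v 2.013 0.224 1.394
v 0.46 -0.106 2.241
v 0.063 -0.005 1.554
v 1.947 0.55 1.399
v 0.394 0.22 2.247
v 1.824 0.837 1.285
v 0.27 0.507 2.132
v 1.664 1.036 1.071
v 0.111 0.706 1.918
v 1.497 1.111 0.793
v -0.056 0.781 1.641
v 1.35 1.051 0.501
v -0.203 0.721 1.348
v 1.25 0.865 0.244
v -0.304 0.535 1.091
v 1.213 0.586 0.067
v -0.341 0.256 0.914
v 1.245 0.261 0.001
v -0.308 -0.069 0.848
v 1.342 -0.052 0.056
v -0.211 -0.382 0.904
v 1.486 -0.3 0.224
v -0.067 -0.63 1.072
v 1.653 -0.44 0.476
v 0.1 -0.77 1.323
v 1.814 -0.448 0.767
v 0.261 -0.778 1.614
v 1.94 -0.322 1.048
v 0.387 -0.652 1.895
v 2.011 -0.084 1.269
v 0.457 -0.414 2.117
v 3.71 -0.961 2.008
v 4.542 -1.276 2.62
v 2.55 -1.679 3.212
v 4.363 -0.663 2.815
v 3.936 -0.164 2.701
v 3.422 0.032 2.323
v 3.018 -0.152 1.824
v 2.878 -0.645 1.395
v 3.057 -1.258 1.201
v 3.484 -1.757 1.315
v 3.998 -1.953 1.693
v 4.402 -1.769 2.192
v 1.796 -0.454 -0.833
v 2.408 -1.149 -1.627
v 0.292 -1.731 -0.873
v 0.904 -2.426 -1.667
v 1.29 -2.334 -0.514
v 2.219 -1.545 -0.489
v 0.481 -1.335 -2.011
v 1.41 -0.546 -1.986
v 1.595 -1.693 -2.355
v 2.095 -2.311 -1.43
v 0.605 -0.569 -1.07
v 1.105 -1.187 -0.145
v 2.234 -0.689 -1.226
v 0.466 -2.191 -1.274
v 0.693 -2.137 -0.596
v 1.052 -2.545 -1.063
v 2.123 -0.922 -0.557
v 2.483 -1.33 -1.024
v 1.825 -2.027 -0.37
v 0.217 -1.55 -1.476
v 0.577 -1.958 -1.943
v 1.648 -0.335 -1.437
v 2.007 -0.743 -1.904
v 0.875 -0.853 -2.13
v 2.116 -1.418 -2.121
v 1.232 -2.169 -2.145
v 0.983 -1.527 -2.347
v 1.529 -1.063 -2.332
v 2.409 -1.781 -1.577
v 1.526 -2.532 -1.601
v 1.752 -2.478 -0.923
v 2.299 -2.014 -0.908
v 1.932 -2.101 -2.005
v 1.174 -0.348 -0.899
v 0.291 -1.099 -0.923
v 0.401 -0.866 -1.592
v 0.948 -0.402 -1.577
v 1.468 -0.711 -0.355
v 0.584 -1.462 -0.379
v 1.171 -1.817 -0.168
v 1.717 -1.353 -0.153
v 0.768 -0.779 -0.495
f 2 1 5
f 2 5 3
f 3 5 6
f 3 6 4
f 5 1 7
f 5 7 6
f 6 7 8
f 6 8 4
f 7 1 9
f 7 9 8
f 8 9 10
f 8 10 4
f 9 1 11
f 9 11 10
f 10 11 12
f 10 12 4
f 11 1 13
f 11 13 12
f 12 13 14
f 12 14 4
f 13 1 15
f 13 15 14
f 14 15 16
f 14 16 4
f 15 1 17
f 15 17 16
f 16 17 18
f 16 18 4
f 17 1 2
f 17 2 18
f 18 2 3
f 18 3 4
f 20 19 23
f 20 23 21
f 21 23 24
f 21 24 22
f 23 19 25
f 23 25 24
f 24 25 26
f 24 26 22
f 25 19 27
f 25 27 26
f 26 27 28
f 26 28 22
f 27 19 29
f 27 29 28
f 28 29 30
f 28 30 22
f 29 19 31
f 29 31 30
f 30 31 32
f 30 32 22
f 31 19 33
f 31 33 32
f 32 33 34
f 32 34 22
f 33 19 35
f 33 35 34
f 34 35 36
f 34 36 22
f 35 19 37
f 35 37 36
f 36 37 38
f 36 38 22
f 37 19 39
f 37 39 38
f 38 39 40
f 38 40 22
f 39 19 41
f 39 41 40
f 40 41 42
f 40 42 22
f 41 19 43
f 41 43 42
f 42 43 44
f 42 44 22
f 43 19 45
f 43 45 44
f 44 45 46
f 44 46 22
f 45 19 47
f 45 47 46
f 46 47 48
f 46 48 22
f 47 19 49
f 47 49 48
f 48 49 50
f 48 50 22
f 49 19 20
f 49 20 50
f 50 20 21
f 50 21 22
f 52 51 54
f 52 54 53
f 54 51 55
f 54 55 53
f 55 51 56
f 55 56 53
f 56 51 57
f 56 57 53
f 57 51 58
f 57 58 53
f 58 51 59
f 58 59 53
f 59 51 60
f 59 60 53
f 60 51 61
f 60 61 53
f 61 51 62
f 61 62 53
f 62 51 52
f 62 52 53
f 63 100 79
f 100 74 103
f 79 103 68
f 100 103 79
f 63 79 75
f 79 68 80
f 75 80 64
f 79 80 75
f 63 75 84
f 75 64 85
f 84 85 70
f 75 85 84
f 63 84 96
f 84 70 99
f 96 99 73
f 84 99 96
f 63 96 100
f 96 73 104
f 100 104 74
f 96 104 100
f 64 80 91
f 80 68 94
f 91 94 72
f 80 94 91
f 68 103 81
f 103 74 102
f 81 102 67
f 103 102 81
f 74 104 101
f 104 73 97
f 101 97 65
f 104 97 101
f 73 99 98
f 99 70 86
f 98 86 69
f 99 86 98
f 70 85 90
f 85 64 87
f 90 87 71
f 85 87 90
f 66 92 78
f 92 72 93
f 78 93 67
f 92 93 78
f 66 78 76
f 78 67 77
f 76 77 65
f 78 77 76
f 66 76 83
f 76 65 82
f 83 82 69
f 76 82 83
f 66 83 88
f 83 69 89
f 88 89 71
f 83 89 88
f 66 88 92
f 88 71 95
f 92 95 72
f 88 95 92
f 67 93 81
f 93 72 94
f 81 94 68
f 93 94 81
f 65 77 101
f 77 67 102
f 101 102 74
f 77 102 101
f 69 82 98
f 82 65 97
f 98 97 73
f 82 97 98
f 71 89 90
f 89 69 86
f 90 86 70
f 89 86 90
f 72 95 91
f 95 71 87
f 91 87 64
f 95 87 91



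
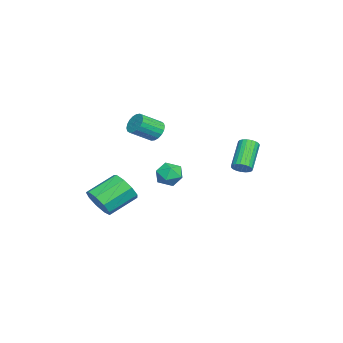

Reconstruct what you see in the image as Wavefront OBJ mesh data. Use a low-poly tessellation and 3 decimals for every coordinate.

v -2.464 -2.269 2.254
v -1.808 -2.031 1.979
v -1.06 -3.133 2.811
v -1.716 -3.371 3.086
v -1.844 -1.847 2.255
v -1.096 -2.949 3.087
v -2.003 -1.747 2.531
v -1.255 -2.848 3.363
v -2.253 -1.75 2.752
v -1.505 -2.851 3.584
v -2.545 -1.856 2.875
v -1.797 -2.957 3.706
v -2.821 -2.044 2.874
v -2.073 -3.145 3.706
v -3.026 -2.276 2.75
v -2.278 -3.378 3.582
v -3.12 -2.507 2.529
v -2.372 -3.609 3.361
v -3.084 -2.691 2.253
v -2.336 -3.793 3.085
v -2.925 -2.792 1.977
v -2.177 -3.893 2.809
v -2.675 -2.789 1.756
v -1.927 -3.89 2.588
v -2.383 -2.683 1.634
v -1.635 -3.784 2.465
v -2.107 -2.495 1.634
v -1.359 -3.596 2.466
v -1.902 -2.262 1.758
v -1.154 -3.364 2.59
v 2.068 3.254 1.543
v 2.377 3.674 1.839
v 0.902 3.846 3.134
v 0.592 3.426 2.837
v 2.248 3.81 1.675
v 0.773 3.983 2.969
v 2.089 3.851 1.487
v 0.614 4.023 2.782
v 1.925 3.788 1.31
v 0.45 3.96 2.604
v 1.787 3.633 1.172
v 0.312 3.805 2.466
v 1.696 3.412 1.099
v 0.221 3.585 2.393
v 1.67 3.164 1.102
v 0.195 3.336 2.396
v 1.713 2.931 1.182
v 0.238 3.104 2.476
v 1.817 2.755 1.324
v 0.342 2.927 2.618
v 1.964 2.664 1.504
v 0.489 2.837 2.798
v 2.129 2.675 1.69
v 0.654 2.848 2.985
v 2.284 2.787 1.852
v 0.809 2.959 3.146
v 2.401 2.979 1.959
v 0.926 3.152 3.254
v 2.46 3.219 1.995
v 0.985 3.391 3.289
v 2.452 3.464 1.953
v 0.977 3.637 3.247
v 2.666 -0.421 1.492
v 3.201 0.126 1.912
v 3.779 -1.046 0.888
v 4.314 -0.499 1.308
v 3.873 -1.106 1.754
v 3.185 -0.72 2.127
v 3.795 -0.2 0.673
v 3.107 0.186 1.046
v 3.899 0.262 1.406
v 3.947 -0.297 2.074
v 3.033 -0.623 0.726
v 3.081 -1.182 1.394
v 3.058 -4.469 -1.265
v 3.76 -4.439 -0.499
v 2.664 -3.121 0.452
v 1.962 -3.151 -0.315
v 3.917 -3.952 -0.992
v 2.822 -2.633 -0.042
v 3.673 -3.707 -1.614
v 2.578 -2.388 -0.663
v 3.141 -3.819 -2.072
v 2.045 -2.5 -1.122
v 2.569 -4.235 -2.153
v 1.474 -2.916 -1.202
v 2.226 -4.761 -1.819
v 1.131 -3.442 -0.868
v 2.273 -5.15 -1.225
v 1.177 -3.832 -0.274
v 2.686 -5.221 -0.65
v 1.591 -3.903 0.3
v 3.273 -4.94 -0.364
v 2.178 -3.622 0.587
f 2 1 5
f 2 5 3
f 3 5 6
f 3 6 4
f 5 1 7
f 5 7 6
f 6 7 8
f 6 8 4
f 7 1 9
f 7 9 8
f 8 9 10
f 8 10 4
f 9 1 11
f 9 11 10
f 10 11 12
f 10 12 4
f 11 1 13
f 11 13 12
f 12 13 14
f 12 14 4
f 13 1 15
f 13 15 14
f 14 15 16
f 14 16 4
f 15 1 17
f 15 17 16
f 16 17 18
f 16 18 4
f 17 1 19
f 17 19 18
f 18 19 20
f 18 20 4
f 19 1 21
f 19 21 20
f 20 21 22
f 20 22 4
f 21 1 23
f 21 23 22
f 22 23 24
f 22 24 4
f 23 1 25
f 23 25 24
f 24 25 26
f 24 26 4
f 25 1 27
f 25 27 26
f 26 27 28
f 26 28 4
f 27 1 29
f 27 29 28
f 28 29 30
f 28 30 4
f 29 1 2
f 29 2 30
f 30 2 3
f 30 3 4
f 32 31 35
f 32 35 33
f 33 35 36
f 33 36 34
f 35 31 37
f 35 37 36
f 36 37 38
f 36 38 34
f 37 31 39
f 37 39 38
f 38 39 40
f 38 40 34
f 39 31 41
f 39 41 40
f 40 41 42
f 40 42 34
f 41 31 43
f 41 43 42
f 42 43 44
f 42 44 34
f 43 31 45
f 43 45 44
f 44 45 46
f 44 46 34
f 45 31 47
f 45 47 46
f 46 47 48
f 46 48 34
f 47 31 49
f 47 49 48
f 48 49 50
f 48 50 34
f 49 31 51
f 49 51 50
f 50 51 52
f 50 52 34
f 51 31 53
f 51 53 52
f 52 53 54
f 52 54 34
f 53 31 55
f 53 55 54
f 54 55 56
f 54 56 34
f 55 31 57
f 55 57 56
f 56 57 58
f 56 58 34
f 57 31 59
f 57 59 58
f 58 59 60
f 58 60 34
f 59 31 61
f 59 61 60
f 60 61 62
f 60 62 34
f 61 31 32
f 61 32 62
f 62 32 33
f 62 33 34
f 63 74 68
f 63 68 64
f 63 64 70
f 63 70 73
f 63 73 74
f 64 68 72
f 68 74 67
f 74 73 65
f 73 70 69
f 70 64 71
f 66 72 67
f 66 67 65
f 66 65 69
f 66 69 71
f 66 71 72
f 67 72 68
f 65 67 74
f 69 65 73
f 71 69 70
f 72 71 64
f 76 75 79
f 76 79 77
f 77 79 80
f 77 80 78
f 79 75 81
f 79 81 80
f 80 81 82
f 80 82 78
f 81 75 83
f 81 83 82
f 82 83 84
f 82 84 78
f 83 75 85
f 83 85 84
f 84 85 86
f 84 86 78
f 85 75 87
f 85 87 86
f 86 87 88
f 86 88 78
f 87 75 89
f 87 89 88
f 88 89 90
f 88 90 78
f 89 75 91
f 89 91 90
f 90 91 92
f 90 92 78
f 91 75 93
f 91 93 92
f 92 93 94
f 92 94 78
f 93 75 76
f 93 76 94
f 94 76 77
f 94 77 78



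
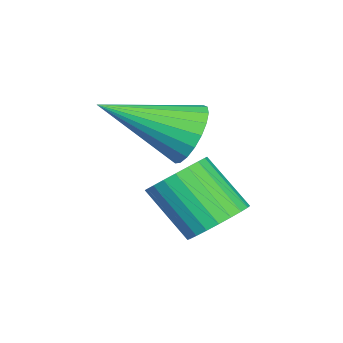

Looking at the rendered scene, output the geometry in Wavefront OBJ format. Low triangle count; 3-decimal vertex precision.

v 4.081 2.412 -4.121
v 4.432 1.881 -4.497
v 4.131 0.916 -3.415
v 3.779 1.448 -3.039
v 4.648 1.99 -4.339
v 4.347 1.026 -3.258
v 4.777 2.164 -4.148
v 4.476 1.2 -3.067
v 4.8 2.376 -3.953
v 4.499 1.411 -2.871
v 4.714 2.593 -3.783
v 4.413 1.628 -2.702
v 4.531 2.782 -3.665
v 4.23 1.818 -2.584
v 4.28 2.916 -3.616
v 3.978 1.951 -2.535
v 3.998 2.972 -3.644
v 3.697 2.008 -2.563
v 3.729 2.944 -3.745
v 3.428 1.979 -2.663
v 3.513 2.834 -3.902
v 3.212 1.87 -2.821
v 3.384 2.66 -4.093
v 3.083 1.696 -3.012
v 3.361 2.449 -4.289
v 3.06 1.484 -3.207
v 3.447 2.232 -4.458
v 3.146 1.267 -3.377
v 3.63 2.042 -4.576
v 3.329 1.078 -3.495
v 3.882 1.909 -4.625
v 3.58 0.944 -3.544
v 4.163 1.852 -4.597
v 3.862 0.888 -3.516
v 2.538 1.376 -2.53
v 2.926 1.822 -1.977
v 3.242 -0.376 -1.61
v 2.626 1.778 -1.832
v 2.31 1.663 -1.808
v 2.033 1.499 -1.909
v 1.844 1.314 -2.117
v 1.775 1.139 -2.396
v 1.837 1.005 -2.699
v 2.021 0.935 -2.972
v 2.294 0.942 -3.169
v 2.609 1.023 -3.256
v 2.912 1.165 -3.217
v 3.15 1.344 -3.059
v 3.282 1.528 -2.81
v 3.286 1.686 -2.512
v 3.16 1.79 -2.218
f 2 1 5
f 2 5 3
f 3 5 6
f 3 6 4
f 5 1 7
f 5 7 6
f 6 7 8
f 6 8 4
f 7 1 9
f 7 9 8
f 8 9 10
f 8 10 4
f 9 1 11
f 9 11 10
f 10 11 12
f 10 12 4
f 11 1 13
f 11 13 12
f 12 13 14
f 12 14 4
f 13 1 15
f 13 15 14
f 14 15 16
f 14 16 4
f 15 1 17
f 15 17 16
f 16 17 18
f 16 18 4
f 17 1 19
f 17 19 18
f 18 19 20
f 18 20 4
f 19 1 21
f 19 21 20
f 20 21 22
f 20 22 4
f 21 1 23
f 21 23 22
f 22 23 24
f 22 24 4
f 23 1 25
f 23 25 24
f 24 25 26
f 24 26 4
f 25 1 27
f 25 27 26
f 26 27 28
f 26 28 4
f 27 1 29
f 27 29 28
f 28 29 30
f 28 30 4
f 29 1 31
f 29 31 30
f 30 31 32
f 30 32 4
f 31 1 33
f 31 33 32
f 32 33 34
f 32 34 4
f 33 1 2
f 33 2 34
f 34 2 3
f 34 3 4
f 36 35 38
f 36 38 37
f 38 35 39
f 38 39 37
f 39 35 40
f 39 40 37
f 40 35 41
f 40 41 37
f 41 35 42
f 41 42 37
f 42 35 43
f 42 43 37
f 43 35 44
f 43 44 37
f 44 35 45
f 44 45 37
f 45 35 46
f 45 46 37
f 46 35 47
f 46 47 37
f 47 35 48
f 47 48 37
f 48 35 49
f 48 49 37
f 49 35 50
f 49 50 37
f 50 35 51
f 50 51 37
f 51 35 36
f 51 36 37



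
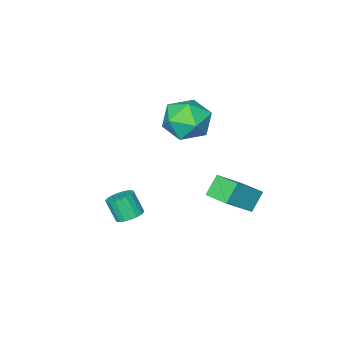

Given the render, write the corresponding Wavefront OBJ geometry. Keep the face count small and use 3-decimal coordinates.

v -2.913 0.64 -2.304
v -1.689 0.605 -1.259
v -2.984 1.711 -2.184
v -1.76 1.676 -1.139
v -2.28 0.764 -3.041
v -1.056 0.729 -1.996
v -2.351 1.835 -2.921
v -1.127 1.8 -1.876
v 1.31 -0.751 -2.926
v 1.588 -0.312 -2.718
v 1.688 -0.789 -1.845
v 1.41 -1.229 -2.054
v 1.367 -0.26 -2.664
v 1.468 -0.737 -1.791
v 1.137 -0.293 -2.656
v 1.237 -0.77 -1.783
v 0.936 -0.405 -2.694
v 1.037 -0.882 -1.821
v 0.8 -0.577 -2.772
v 0.901 -1.054 -1.899
v 0.753 -0.779 -2.877
v 0.853 -1.256 -2.005
v 0.801 -0.977 -2.991
v 0.902 -1.454 -2.118
v 0.938 -1.135 -3.093
v 1.038 -1.612 -2.22
v 1.138 -1.227 -3.167
v 1.239 -1.705 -2.294
v 1.369 -1.237 -3.199
v 1.469 -1.714 -2.326
v 1.589 -1.163 -3.184
v 1.69 -1.64 -2.311
v 1.761 -1.018 -3.124
v 1.862 -1.495 -2.251
v 1.855 -0.826 -3.03
v 1.955 -1.304 -2.157
v 1.855 -0.622 -2.919
v 1.955 -1.099 -2.046
v 1.76 -0.44 -2.808
v 1.861 -0.917 -1.935
v -4.055 -2.517 -0.54
v -3.019 -2.19 -0.663
v -3.641 -4.09 -1.237
v -2.605 -3.763 -1.36
v -3.009 -3.933 -0.359
v -3.265 -2.961 0.072
v -3.395 -3.319 -1.972
v -3.651 -2.347 -1.541
v -2.611 -2.685 -1.548
v -2.372 -3.065 -0.551
v -4.288 -3.215 -1.349
v -4.049 -3.595 -0.352
f 2 4 1
f 5 2 1
f 1 4 3
f 3 5 1
f 2 8 4
f 6 2 5
f 6 8 2
f 4 8 3
f 7 5 3
f 3 8 7
f 7 6 5
f 8 6 7
f 10 9 13
f 10 13 11
f 11 13 14
f 11 14 12
f 13 9 15
f 13 15 14
f 14 15 16
f 14 16 12
f 15 9 17
f 15 17 16
f 16 17 18
f 16 18 12
f 17 9 19
f 17 19 18
f 18 19 20
f 18 20 12
f 19 9 21
f 19 21 20
f 20 21 22
f 20 22 12
f 21 9 23
f 21 23 22
f 22 23 24
f 22 24 12
f 23 9 25
f 23 25 24
f 24 25 26
f 24 26 12
f 25 9 27
f 25 27 26
f 26 27 28
f 26 28 12
f 27 9 29
f 27 29 28
f 28 29 30
f 28 30 12
f 29 9 31
f 29 31 30
f 30 31 32
f 30 32 12
f 31 9 33
f 31 33 32
f 32 33 34
f 32 34 12
f 33 9 35
f 33 35 34
f 34 35 36
f 34 36 12
f 35 9 37
f 35 37 36
f 36 37 38
f 36 38 12
f 37 9 39
f 37 39 38
f 38 39 40
f 38 40 12
f 39 9 10
f 39 10 40
f 40 10 11
f 40 11 12
f 41 52 46
f 41 46 42
f 41 42 48
f 41 48 51
f 41 51 52
f 42 46 50
f 46 52 45
f 52 51 43
f 51 48 47
f 48 42 49
f 44 50 45
f 44 45 43
f 44 43 47
f 44 47 49
f 44 49 50
f 45 50 46
f 43 45 52
f 47 43 51
f 49 47 48
f 50 49 42



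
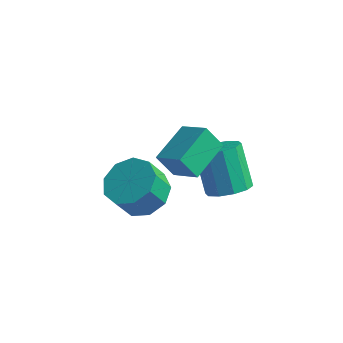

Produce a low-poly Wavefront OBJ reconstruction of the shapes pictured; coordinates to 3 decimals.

v 4.302 1.152 -1.176
v 5.065 1.503 -0.949
v 4.282 2.259 0.522
v 3.518 1.908 0.296
v 4.808 1.854 -1.266
v 4.025 2.609 0.205
v 4.358 1.936 -1.548
v 3.575 2.692 -0.077
v 3.886 1.72 -1.688
v 3.103 2.475 -0.217
v 3.573 1.286 -1.632
v 2.79 2.041 -0.161
v 3.538 0.801 -1.402
v 2.755 1.557 0.069
v 3.795 0.451 -1.085
v 3.012 1.206 0.386
v 4.245 0.368 -0.803
v 3.462 1.124 0.668
v 4.717 0.585 -0.663
v 3.934 1.34 0.808
v 5.03 1.019 -0.719
v 4.247 1.774 0.752
v 0.981 1.162 -2.97
v 1.59 0.287 -3.143
v 1.209 -0.196 -2.044
v 0.599 0.678 -1.87
v 1.981 0.8 -2.782
v 1.599 0.316 -1.682
v 1.903 1.482 -2.508
v 1.522 0.998 -1.409
v 1.394 2.014 -2.451
v 1.013 1.531 -1.352
v 0.692 2.148 -2.636
v 0.31 1.664 -1.537
v 0.124 1.82 -2.977
v -0.257 1.336 -1.878
v -0.042 1.184 -3.315
v -0.424 0.7 -2.216
v 0.27 0.538 -3.491
v -0.112 0.054 -2.392
v 0.915 0.184 -3.423
v 0.533 -0.3 -2.324
v 2.158 -0.357 1.347
v 3.217 -0.723 2.063
v 2.442 1.24 1.742
v 3.502 0.874 2.458
v 2.778 -0.254 0.482
v 3.838 -0.62 1.198
v 3.063 1.343 0.877
v 4.122 0.977 1.593
f 2 1 5
f 2 5 3
f 3 5 6
f 3 6 4
f 5 1 7
f 5 7 6
f 6 7 8
f 6 8 4
f 7 1 9
f 7 9 8
f 8 9 10
f 8 10 4
f 9 1 11
f 9 11 10
f 10 11 12
f 10 12 4
f 11 1 13
f 11 13 12
f 12 13 14
f 12 14 4
f 13 1 15
f 13 15 14
f 14 15 16
f 14 16 4
f 15 1 17
f 15 17 16
f 16 17 18
f 16 18 4
f 17 1 19
f 17 19 18
f 18 19 20
f 18 20 4
f 19 1 21
f 19 21 20
f 20 21 22
f 20 22 4
f 21 1 2
f 21 2 22
f 22 2 3
f 22 3 4
f 24 23 27
f 24 27 25
f 25 27 28
f 25 28 26
f 27 23 29
f 27 29 28
f 28 29 30
f 28 30 26
f 29 23 31
f 29 31 30
f 30 31 32
f 30 32 26
f 31 23 33
f 31 33 32
f 32 33 34
f 32 34 26
f 33 23 35
f 33 35 34
f 34 35 36
f 34 36 26
f 35 23 37
f 35 37 36
f 36 37 38
f 36 38 26
f 37 23 39
f 37 39 38
f 38 39 40
f 38 40 26
f 39 23 41
f 39 41 40
f 40 41 42
f 40 42 26
f 41 23 24
f 41 24 42
f 42 24 25
f 42 25 26
f 44 46 43
f 47 44 43
f 43 46 45
f 45 47 43
f 44 50 46
f 48 44 47
f 48 50 44
f 46 50 45
f 49 47 45
f 45 50 49
f 49 48 47
f 50 48 49



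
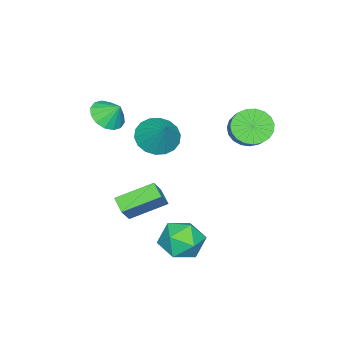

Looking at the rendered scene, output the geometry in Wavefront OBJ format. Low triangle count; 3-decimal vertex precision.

v 1.124 1.644 -2.377
v 2.265 1.658 -2.188
v 1.215 -0.178 -2.792
v 2.356 -0.164 -2.603
v 1.622 -0.036 -1.719
v 1.566 1.091 -1.462
v 1.914 0.389 -3.518
v 1.858 1.516 -3.261
v 2.754 0.882 -2.893
v 2.573 0.62 -1.781
v 0.907 0.86 -3.199
v 0.726 0.598 -2.087
v -1.989 -2.679 0.977
v -1.537 -1.992 0.261
v -1.191 -1.781 2.343
v -1.958 -1.777 0.366
v -2.386 -1.74 0.591
v -2.735 -1.889 0.893
v -2.937 -2.194 1.212
v -2.951 -2.596 1.484
v -2.774 -3.014 1.655
v -2.442 -3.366 1.692
v -2.02 -3.581 1.587
v -1.592 -3.618 1.362
v -1.243 -3.469 1.06
v -1.042 -3.164 0.741
v -1.028 -2.762 0.469
v -1.205 -2.344 0.298
v 1.277 -2.604 -1.694
v 0.089 -1.273 -0.934
v 1.697 -1.98 -2.131
v 0.509 -0.649 -1.371
v 2.191 -2.431 -0.569
v 1.003 -1.1 0.191
v 2.611 -1.807 -1.006
v 1.423 -0.476 -0.246
v -3.531 1.202 1.908
v -3.023 1.543 1.129
v -2.041 2.239 2.074
v -2.549 1.898 2.852
v -3.297 1.844 1.191
v -2.315 2.54 2.136
v -3.611 2.034 1.378
v -2.629 2.73 2.322
v -3.911 2.081 1.655
v -2.929 2.777 2.6
v -4.145 1.975 1.977
v -3.163 2.671 2.922
v -4.274 1.736 2.286
v -3.292 2.432 3.231
v -4.274 1.405 2.53
v -3.292 2.1 3.475
v -4.145 1.038 2.667
v -3.163 1.734 3.611
v -3.91 0.7 2.672
v -2.928 1.395 3.617
v -3.61 0.448 2.545
v -2.628 1.144 3.489
v -3.296 0.327 2.307
v -2.314 1.023 3.252
v -3.023 0.358 2.001
v -2.041 1.053 2.946
v -2.837 0.534 1.679
v -1.855 1.23 2.623
v -2.772 0.826 1.396
v -1.79 1.521 2.341
v -2.837 1.183 1.201
v -1.856 1.878 2.146
v 0.069 -4.049 3.123
v 0.557 -3.45 2.623
v 0.071 -3.371 3.937
v 0.102 -3.343 2.534
v -0.362 -3.424 2.603
v -0.711 -3.673 2.811
v -0.85 -4.023 3.103
v -0.743 -4.38 3.4
v -0.419 -4.648 3.622
v 0.037 -4.756 3.711
v 0.501 -4.674 3.642
v 0.849 -4.425 3.434
v 0.989 -4.075 3.143
v 0.882 -3.718 2.846
f 1 12 6
f 1 6 2
f 1 2 8
f 1 8 11
f 1 11 12
f 2 6 10
f 6 12 5
f 12 11 3
f 11 8 7
f 8 2 9
f 4 10 5
f 4 5 3
f 4 3 7
f 4 7 9
f 4 9 10
f 5 10 6
f 3 5 12
f 7 3 11
f 9 7 8
f 10 9 2
f 14 13 16
f 14 16 15
f 16 13 17
f 16 17 15
f 17 13 18
f 17 18 15
f 18 13 19
f 18 19 15
f 19 13 20
f 19 20 15
f 20 13 21
f 20 21 15
f 21 13 22
f 21 22 15
f 22 13 23
f 22 23 15
f 23 13 24
f 23 24 15
f 24 13 25
f 24 25 15
f 25 13 26
f 25 26 15
f 26 13 27
f 26 27 15
f 27 13 28
f 27 28 15
f 28 13 14
f 28 14 15
f 30 32 29
f 33 30 29
f 29 32 31
f 31 33 29
f 30 36 32
f 34 30 33
f 34 36 30
f 32 36 31
f 35 33 31
f 31 36 35
f 35 34 33
f 36 34 35
f 38 37 41
f 38 41 39
f 39 41 42
f 39 42 40
f 41 37 43
f 41 43 42
f 42 43 44
f 42 44 40
f 43 37 45
f 43 45 44
f 44 45 46
f 44 46 40
f 45 37 47
f 45 47 46
f 46 47 48
f 46 48 40
f 47 37 49
f 47 49 48
f 48 49 50
f 48 50 40
f 49 37 51
f 49 51 50
f 50 51 52
f 50 52 40
f 51 37 53
f 51 53 52
f 52 53 54
f 52 54 40
f 53 37 55
f 53 55 54
f 54 55 56
f 54 56 40
f 55 37 57
f 55 57 56
f 56 57 58
f 56 58 40
f 57 37 59
f 57 59 58
f 58 59 60
f 58 60 40
f 59 37 61
f 59 61 60
f 60 61 62
f 60 62 40
f 61 37 63
f 61 63 62
f 62 63 64
f 62 64 40
f 63 37 65
f 63 65 64
f 64 65 66
f 64 66 40
f 65 37 67
f 65 67 66
f 66 67 68
f 66 68 40
f 67 37 38
f 67 38 68
f 68 38 39
f 68 39 40
f 70 69 72
f 70 72 71
f 72 69 73
f 72 73 71
f 73 69 74
f 73 74 71
f 74 69 75
f 74 75 71
f 75 69 76
f 75 76 71
f 76 69 77
f 76 77 71
f 77 69 78
f 77 78 71
f 78 69 79
f 78 79 71
f 79 69 80
f 79 80 71
f 80 69 81
f 80 81 71
f 81 69 82
f 81 82 71
f 82 69 70
f 82 70 71

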